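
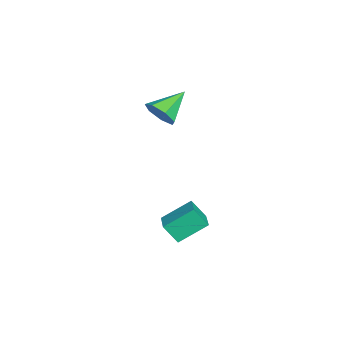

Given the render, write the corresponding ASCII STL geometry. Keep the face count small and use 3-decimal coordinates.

solid 
facet normal 0.606 -0.605 -0.516
outer loop
vertex -2.426 -3.436 4.263
vertex -2.751 -3.097 3.483
vertex -2.043 -2.808 3.976
endloop
endfacet
facet normal 0.324 0.223 0.920
outer loop
vertex -2.426 -3.436 4.263
vertex -2.043 -2.808 3.976
vertex -3.849 -2.003 4.417
endloop
endfacet
facet normal 0.606 -0.605 -0.516
outer loop
vertex -2.043 -2.808 3.976
vertex -2.751 -3.097 3.483
vertex -2.193 -2.398 3.319
endloop
endfacet
facet normal 0.453 0.799 0.395
outer loop
vertex -2.043 -2.808 3.976
vertex -2.193 -2.398 3.319
vertex -3.849 -2.003 4.417
endloop
endfacet
facet normal 0.606 -0.605 -0.516
outer loop
vertex -2.193 -2.398 3.319
vertex -2.751 -3.097 3.483
vertex -2.763 -2.514 2.785
endloop
endfacet
facet normal 0.053 0.963 -0.266
outer loop
vertex -2.193 -2.398 3.319
vertex -2.763 -2.514 2.785
vertex -3.849 -2.003 4.417
endloop
endfacet
facet normal 0.607 -0.605 -0.516
outer loop
vertex -2.763 -2.514 2.785
vertex -2.751 -3.097 3.483
vertex -3.324 -3.07 2.777
endloop
endfacet
facet normal -0.576 0.589 -0.567
outer loop
vertex -2.763 -2.514 2.785
vertex -3.324 -3.07 2.777
vertex -3.849 -2.003 4.417
endloop
endfacet
facet normal 0.607 -0.604 -0.516
outer loop
vertex -3.324 -3.07 2.777
vertex -2.751 -3.097 3.483
vertex -3.453 -3.647 3.301
endloop
endfacet
facet normal -0.959 -0.040 -0.281
outer loop
vertex -3.324 -3.07 2.777
vertex -3.453 -3.647 3.301
vertex -3.849 -2.003 4.417
endloop
endfacet
facet normal 0.607 -0.605 -0.515
outer loop
vertex -3.453 -3.647 3.301
vertex -2.751 -3.097 3.483
vertex -3.053 -3.809 3.963
endloop
endfacet
facet normal -0.808 -0.451 0.378
outer loop
vertex -3.453 -3.647 3.301
vertex -3.053 -3.809 3.963
vertex -3.849 -2.003 4.417
endloop
endfacet
facet normal 0.607 -0.605 -0.516
outer loop
vertex -3.053 -3.809 3.963
vertex -2.751 -3.097 3.483
vertex -2.426 -3.436 4.263
endloop
endfacet
facet normal -0.238 -0.334 0.912
outer loop
vertex -3.053 -3.809 3.963
vertex -2.426 -3.436 4.263
vertex -3.849 -2.003 4.417
endloop
endfacet
facet normal -0.964 -0.118 -0.237
outer loop
vertex 2.219 -2.752 -0.307
vertex 1.833 -1.435 0.609
vertex 2.357 -2.091 -1.2
endloop
endfacet
facet normal 0.234 -0.798 -0.555
outer loop
vertex 3.707 -1.925 -0.869
vertex 2.219 -2.752 -0.307
vertex 2.357 -2.091 -1.2
endloop
endfacet
facet normal -0.964 -0.118 -0.237
outer loop
vertex 2.357 -2.091 -1.2
vertex 1.833 -1.435 0.609
vertex 1.971 -0.773 -0.284
endloop
endfacet
facet normal 0.123 0.590 -0.798
outer loop
vertex 1.971 -0.773 -0.284
vertex 3.707 -1.925 -0.869
vertex 2.357 -2.091 -1.2
endloop
endfacet
facet normal -0.123 -0.591 0.797
outer loop
vertex 2.219 -2.752 -0.307
vertex 3.183 -1.269 0.94
vertex 1.833 -1.435 0.609
endloop
endfacet
facet normal 0.234 -0.798 -0.555
outer loop
vertex 3.569 -2.587 0.024
vertex 2.219 -2.752 -0.307
vertex 3.707 -1.925 -0.869
endloop
endfacet
facet normal -0.123 -0.590 0.798
outer loop
vertex 3.569 -2.587 0.024
vertex 3.183 -1.269 0.94
vertex 2.219 -2.752 -0.307
endloop
endfacet
facet normal -0.234 0.798 0.555
outer loop
vertex 1.833 -1.435 0.609
vertex 3.183 -1.269 0.94
vertex 1.971 -0.773 -0.284
endloop
endfacet
facet normal 0.123 0.591 -0.797
outer loop
vertex 3.321 -0.608 0.047
vertex 3.707 -1.925 -0.869
vertex 1.971 -0.773 -0.284
endloop
endfacet
facet normal -0.234 0.798 0.555
outer loop
vertex 1.971 -0.773 -0.284
vertex 3.183 -1.269 0.94
vertex 3.321 -0.608 0.047
endloop
endfacet
facet normal 0.964 0.118 0.237
outer loop
vertex 3.321 -0.608 0.047
vertex 3.569 -2.587 0.024
vertex 3.707 -1.925 -0.869
endloop
endfacet
facet normal 0.964 0.118 0.236
outer loop
vertex 3.183 -1.269 0.94
vertex 3.569 -2.587 0.024
vertex 3.321 -0.608 0.047
endloop
endfacet

endsolid


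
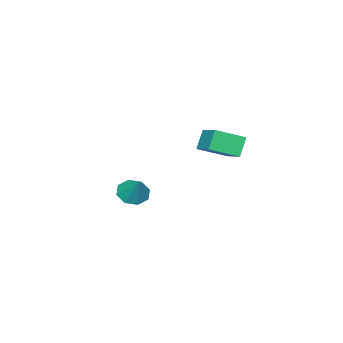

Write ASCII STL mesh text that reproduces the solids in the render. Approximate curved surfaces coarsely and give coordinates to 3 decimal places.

solid 
facet normal -0.377 -0.540 -0.752
outer loop
vertex -2.05 -2.678 -3.946
vertex -2.65 -2.727 -3.61
vertex -2.38 -2.283 -4.064
endloop
endfacet
facet normal 0.781 0.597 -0.185
outer loop
vertex -2.05 -2.678 -3.946
vertex -2.38 -2.283 -4.064
vertex -2.21 -2.093 -2.73
endloop
endfacet
facet normal -0.377 -0.540 -0.752
outer loop
vertex -2.38 -2.283 -4.064
vertex -2.65 -2.727 -3.61
vertex -2.869 -2.148 -3.916
endloop
endfacet
facet normal 0.216 0.962 -0.165
outer loop
vertex -2.38 -2.283 -4.064
vertex -2.869 -2.148 -3.916
vertex -2.21 -2.093 -2.73
endloop
endfacet
facet normal -0.377 -0.540 -0.753
outer loop
vertex -2.869 -2.148 -3.916
vertex -2.65 -2.727 -3.61
vertex -3.23 -2.352 -3.589
endloop
endfacet
facet normal -0.369 0.915 0.163
outer loop
vertex -2.869 -2.148 -3.916
vertex -3.23 -2.352 -3.589
vertex -2.21 -2.093 -2.73
endloop
endfacet
facet normal -0.378 -0.542 -0.751
outer loop
vertex -3.23 -2.352 -3.589
vertex -2.65 -2.727 -3.61
vertex -3.251 -2.775 -3.273
endloop
endfacet
facet normal -0.632 0.484 0.605
outer loop
vertex -3.23 -2.352 -3.589
vertex -3.251 -2.775 -3.273
vertex -2.21 -2.093 -2.73
endloop
endfacet
facet normal -0.378 -0.541 -0.752
outer loop
vertex -3.251 -2.775 -3.273
vertex -2.65 -2.727 -3.61
vertex -2.921 -3.17 -3.155
endloop
endfacet
facet normal -0.419 -0.080 0.904
outer loop
vertex -3.251 -2.775 -3.273
vertex -2.921 -3.17 -3.155
vertex -2.21 -2.093 -2.73
endloop
endfacet
facet normal -0.377 -0.541 -0.752
outer loop
vertex -2.921 -3.17 -3.155
vertex -2.65 -2.727 -3.61
vertex -2.432 -3.305 -3.303
endloop
endfacet
facet normal 0.145 -0.444 0.884
outer loop
vertex -2.921 -3.17 -3.155
vertex -2.432 -3.305 -3.303
vertex -2.21 -2.093 -2.73
endloop
endfacet
facet normal -0.377 -0.541 -0.752
outer loop
vertex -2.432 -3.305 -3.303
vertex -2.65 -2.727 -3.61
vertex -2.071 -3.101 -3.631
endloop
endfacet
facet normal 0.730 -0.397 0.557
outer loop
vertex -2.432 -3.305 -3.303
vertex -2.071 -3.101 -3.631
vertex -2.21 -2.093 -2.73
endloop
endfacet
facet normal -0.377 -0.541 -0.752
outer loop
vertex -2.071 -3.101 -3.631
vertex -2.65 -2.727 -3.61
vertex -2.05 -2.678 -3.946
endloop
endfacet
facet normal 0.993 0.035 0.114
outer loop
vertex -2.071 -3.101 -3.631
vertex -2.05 -2.678 -3.946
vertex -2.21 -2.093 -2.73
endloop
endfacet
facet normal -0.488 -0.793 -0.366
outer loop
vertex -1.861 1.216 1.092
vertex -2.747 1.985 0.607
vertex -1.373 1.28 0.303
endloop
endfacet
facet normal 0.698 -0.606 0.382
outer loop
vertex -0.773 2.255 0.753
vertex -1.861 1.216 1.092
vertex -1.373 1.28 0.303
endloop
endfacet
facet normal -0.488 -0.792 -0.367
outer loop
vertex -1.373 1.28 0.303
vertex -2.747 1.985 0.607
vertex -2.259 2.05 -0.182
endloop
endfacet
facet normal 0.524 0.069 -0.849
outer loop
vertex -2.259 2.05 -0.182
vertex -0.773 2.255 0.753
vertex -1.373 1.28 0.303
endloop
endfacet
facet normal -0.524 -0.069 0.849
outer loop
vertex -1.861 1.216 1.092
vertex -2.147 2.96 1.057
vertex -2.747 1.985 0.607
endloop
endfacet
facet normal 0.698 -0.606 0.382
outer loop
vertex -1.261 2.19 1.542
vertex -1.861 1.216 1.092
vertex -0.773 2.255 0.753
endloop
endfacet
facet normal -0.524 -0.069 0.849
outer loop
vertex -1.261 2.19 1.542
vertex -2.147 2.96 1.057
vertex -1.861 1.216 1.092
endloop
endfacet
facet normal -0.698 0.606 -0.382
outer loop
vertex -2.747 1.985 0.607
vertex -2.147 2.96 1.057
vertex -2.259 2.05 -0.182
endloop
endfacet
facet normal 0.524 0.069 -0.849
outer loop
vertex -1.659 3.024 0.268
vertex -0.773 2.255 0.753
vertex -2.259 2.05 -0.182
endloop
endfacet
facet normal -0.697 0.606 -0.382
outer loop
vertex -2.259 2.05 -0.182
vertex -2.147 2.96 1.057
vertex -1.659 3.024 0.268
endloop
endfacet
facet normal 0.487 0.793 0.367
outer loop
vertex -1.659 3.024 0.268
vertex -1.261 2.19 1.542
vertex -0.773 2.255 0.753
endloop
endfacet
facet normal 0.488 0.792 0.366
outer loop
vertex -2.147 2.96 1.057
vertex -1.261 2.19 1.542
vertex -1.659 3.024 0.268
endloop
endfacet

endsolid


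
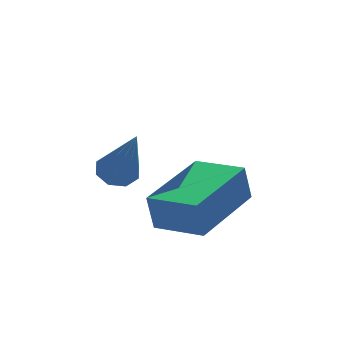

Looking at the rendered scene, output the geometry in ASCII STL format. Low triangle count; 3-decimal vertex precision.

solid 
facet normal -0.040 0.515 -0.856
outer loop
vertex 1.803 -0.35 1.965
vertex 1.304 -0.377 1.972
vertex 1.643 -0.055 2.15
endloop
endfacet
facet normal 0.890 0.240 0.387
outer loop
vertex 1.803 -0.35 1.965
vertex 1.643 -0.055 2.15
vertex 1.376 -1.323 3.548
endloop
endfacet
facet normal -0.039 0.515 -0.857
outer loop
vertex 1.643 -0.055 2.15
vertex 1.304 -0.377 1.972
vertex 1.284 0.051 2.23
endloop
endfacet
facet normal 0.344 0.662 0.666
outer loop
vertex 1.643 -0.055 2.15
vertex 1.284 0.051 2.23
vertex 1.376 -1.323 3.548
endloop
endfacet
facet normal -0.038 0.515 -0.857
outer loop
vertex 1.284 0.051 2.23
vertex 1.304 -0.377 1.972
vertex 0.937 -0.093 2.159
endloop
endfacet
facet normal -0.396 0.622 0.676
outer loop
vertex 1.284 0.051 2.23
vertex 0.937 -0.093 2.159
vertex 1.376 -1.323 3.548
endloop
endfacet
facet normal -0.038 0.515 -0.857
outer loop
vertex 0.937 -0.093 2.159
vertex 1.304 -0.377 1.972
vertex 0.805 -0.404 1.978
endloop
endfacet
facet normal -0.900 0.143 0.411
outer loop
vertex 0.937 -0.093 2.159
vertex 0.805 -0.404 1.978
vertex 1.376 -1.323 3.548
endloop
endfacet
facet normal -0.038 0.515 -0.856
outer loop
vertex 0.805 -0.404 1.978
vertex 1.304 -0.377 1.972
vertex 0.965 -0.698 1.794
endloop
endfacet
facet normal -0.870 -0.492 0.029
outer loop
vertex 0.805 -0.404 1.978
vertex 0.965 -0.698 1.794
vertex 1.376 -1.323 3.548
endloop
endfacet
facet normal -0.038 0.515 -0.857
outer loop
vertex 0.965 -0.698 1.794
vertex 1.304 -0.377 1.972
vertex 1.324 -0.805 1.714
endloop
endfacet
facet normal -0.327 -0.912 -0.248
outer loop
vertex 0.965 -0.698 1.794
vertex 1.324 -0.805 1.714
vertex 1.376 -1.323 3.548
endloop
endfacet
facet normal -0.040 0.514 -0.857
outer loop
vertex 1.324 -0.805 1.714
vertex 1.304 -0.377 1.972
vertex 1.671 -0.66 1.785
endloop
endfacet
facet normal 0.417 -0.872 -0.258
outer loop
vertex 1.324 -0.805 1.714
vertex 1.671 -0.66 1.785
vertex 1.376 -1.323 3.548
endloop
endfacet
facet normal -0.040 0.514 -0.857
outer loop
vertex 1.671 -0.66 1.785
vertex 1.304 -0.377 1.972
vertex 1.803 -0.35 1.965
endloop
endfacet
facet normal 0.919 -0.394 0.005
outer loop
vertex 1.671 -0.66 1.785
vertex 1.803 -0.35 1.965
vertex 1.376 -1.323 3.548
endloop
endfacet
facet normal -0.551 0.816 -0.176
outer loop
vertex 1.918 -0.473 0.98
vertex 3.565 0.658 1.069
vertex 2.044 -0.585 0.065
endloop
endfacet
facet normal -0.824 -0.566 -0.044
outer loop
vertex 2.755 -1.638 0.291
vertex 1.918 -0.473 0.98
vertex 2.044 -0.585 0.065
endloop
endfacet
facet normal -0.551 0.816 -0.176
outer loop
vertex 2.044 -0.585 0.065
vertex 3.565 0.658 1.069
vertex 3.691 0.546 0.154
endloop
endfacet
facet normal 0.135 -0.120 -0.984
outer loop
vertex 3.691 0.546 0.154
vertex 2.755 -1.638 0.291
vertex 2.044 -0.585 0.065
endloop
endfacet
facet normal -0.135 0.120 0.984
outer loop
vertex 1.918 -0.473 0.98
vertex 4.276 -0.395 1.295
vertex 3.565 0.658 1.069
endloop
endfacet
facet normal -0.824 -0.566 -0.044
outer loop
vertex 2.629 -1.526 1.206
vertex 1.918 -0.473 0.98
vertex 2.755 -1.638 0.291
endloop
endfacet
facet normal -0.135 0.120 0.984
outer loop
vertex 2.629 -1.526 1.206
vertex 4.276 -0.395 1.295
vertex 1.918 -0.473 0.98
endloop
endfacet
facet normal 0.824 0.566 0.044
outer loop
vertex 3.565 0.658 1.069
vertex 4.276 -0.395 1.295
vertex 3.691 0.546 0.154
endloop
endfacet
facet normal 0.135 -0.120 -0.984
outer loop
vertex 4.402 -0.507 0.38
vertex 2.755 -1.638 0.291
vertex 3.691 0.546 0.154
endloop
endfacet
facet normal 0.824 0.566 0.044
outer loop
vertex 3.691 0.546 0.154
vertex 4.276 -0.395 1.295
vertex 4.402 -0.507 0.38
endloop
endfacet
facet normal 0.551 -0.816 0.176
outer loop
vertex 4.402 -0.507 0.38
vertex 2.629 -1.526 1.206
vertex 2.755 -1.638 0.291
endloop
endfacet
facet normal 0.551 -0.816 0.176
outer loop
vertex 4.276 -0.395 1.295
vertex 2.629 -1.526 1.206
vertex 4.402 -0.507 0.38
endloop
endfacet

endsolid


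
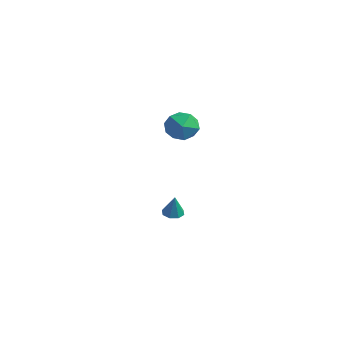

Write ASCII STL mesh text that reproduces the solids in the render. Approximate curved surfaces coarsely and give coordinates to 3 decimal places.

solid 
facet normal -0.601 0.761 0.246
outer loop
vertex -1.674 -2.867 3.635
vertex -1.535 -3.09 4.664
vertex -0.879 -2.413 4.173
endloop
endfacet
facet normal -0.261 0.893 -0.367
outer loop
vertex -1.674 -2.867 3.635
vertex -0.879 -2.413 4.173
vertex -0.716 -2.771 3.187
endloop
endfacet
facet normal -0.424 0.371 -0.826
outer loop
vertex -1.674 -2.867 3.635
vertex -0.716 -2.771 3.187
vertex -1.27 -3.669 3.068
endloop
endfacet
facet normal -0.864 -0.084 -0.497
outer loop
vertex -1.674 -2.867 3.635
vertex -1.27 -3.669 3.068
vertex -1.776 -3.866 3.98
endloop
endfacet
facet normal -0.974 0.157 0.165
outer loop
vertex -1.674 -2.867 3.635
vertex -1.776 -3.866 3.98
vertex -1.535 -3.09 4.664
endloop
endfacet
facet normal 0.441 0.865 -0.241
outer loop
vertex -0.716 -2.771 3.187
vertex -0.879 -2.413 4.173
vertex 0.016 -2.934 3.94
endloop
endfacet
facet normal -0.110 0.651 0.751
outer loop
vertex -0.879 -2.413 4.173
vertex -1.535 -3.09 4.664
vertex -0.49 -3.131 4.852
endloop
endfacet
facet normal -0.712 -0.327 0.621
outer loop
vertex -1.535 -3.09 4.664
vertex -1.776 -3.866 3.98
vertex -1.044 -4.029 4.733
endloop
endfacet
facet normal -0.534 -0.715 -0.451
outer loop
vertex -1.776 -3.866 3.98
vertex -1.27 -3.669 3.068
vertex -0.881 -4.387 3.747
endloop
endfacet
facet normal 0.178 0.021 -0.984
outer loop
vertex -1.27 -3.669 3.068
vertex -0.716 -2.771 3.187
vertex -0.225 -3.71 3.256
endloop
endfacet
facet normal 0.864 0.084 0.497
outer loop
vertex -0.086 -3.933 4.285
vertex 0.016 -2.934 3.94
vertex -0.49 -3.131 4.852
endloop
endfacet
facet normal 0.424 -0.371 0.826
outer loop
vertex -0.086 -3.933 4.285
vertex -0.49 -3.131 4.852
vertex -1.044 -4.029 4.733
endloop
endfacet
facet normal 0.261 -0.893 0.367
outer loop
vertex -0.086 -3.933 4.285
vertex -1.044 -4.029 4.733
vertex -0.881 -4.387 3.747
endloop
endfacet
facet normal 0.601 -0.761 -0.246
outer loop
vertex -0.086 -3.933 4.285
vertex -0.881 -4.387 3.747
vertex -0.225 -3.71 3.256
endloop
endfacet
facet normal 0.974 -0.157 -0.165
outer loop
vertex -0.086 -3.933 4.285
vertex -0.225 -3.71 3.256
vertex 0.016 -2.934 3.94
endloop
endfacet
facet normal 0.534 0.715 0.451
outer loop
vertex -0.49 -3.131 4.852
vertex 0.016 -2.934 3.94
vertex -0.879 -2.413 4.173
endloop
endfacet
facet normal -0.178 -0.021 0.984
outer loop
vertex -1.044 -4.029 4.733
vertex -0.49 -3.131 4.852
vertex -1.535 -3.09 4.664
endloop
endfacet
facet normal -0.441 -0.865 0.241
outer loop
vertex -0.881 -4.387 3.747
vertex -1.044 -4.029 4.733
vertex -1.776 -3.866 3.98
endloop
endfacet
facet normal 0.110 -0.651 -0.751
outer loop
vertex -0.225 -3.71 3.256
vertex -0.881 -4.387 3.747
vertex -1.27 -3.669 3.068
endloop
endfacet
facet normal 0.712 0.327 -0.621
outer loop
vertex 0.016 -2.934 3.94
vertex -0.225 -3.71 3.256
vertex -0.716 -2.771 3.187
endloop
endfacet
facet normal -0.293 0.116 -0.949
outer loop
vertex -3.245 -1.94 -3.824
vertex -3.833 -1.879 -3.635
vertex -3.361 -1.489 -3.733
endloop
endfacet
facet normal 0.966 0.222 0.132
outer loop
vertex -3.245 -1.94 -3.824
vertex -3.361 -1.489 -3.733
vertex -3.427 -2.041 -2.325
endloop
endfacet
facet normal -0.294 0.117 -0.949
outer loop
vertex -3.361 -1.489 -3.733
vertex -3.833 -1.879 -3.635
vertex -3.753 -1.267 -3.584
endloop
endfacet
facet normal 0.557 0.764 0.326
outer loop
vertex -3.361 -1.489 -3.733
vertex -3.753 -1.267 -3.584
vertex -3.427 -2.041 -2.325
endloop
endfacet
facet normal -0.294 0.117 -0.949
outer loop
vertex -3.753 -1.267 -3.584
vertex -3.833 -1.879 -3.635
vertex -4.191 -1.403 -3.465
endloop
endfacet
facet normal -0.112 0.833 0.541
outer loop
vertex -3.753 -1.267 -3.584
vertex -4.191 -1.403 -3.465
vertex -3.427 -2.041 -2.325
endloop
endfacet
facet normal -0.293 0.118 -0.949
outer loop
vertex -4.191 -1.403 -3.465
vertex -3.833 -1.879 -3.635
vertex -4.42 -1.819 -3.446
endloop
endfacet
facet normal -0.650 0.388 0.653
outer loop
vertex -4.191 -1.403 -3.465
vertex -4.42 -1.819 -3.446
vertex -3.427 -2.041 -2.325
endloop
endfacet
facet normal -0.294 0.116 -0.949
outer loop
vertex -4.42 -1.819 -3.446
vertex -3.833 -1.879 -3.635
vertex -4.304 -2.27 -3.537
endloop
endfacet
facet normal -0.741 -0.311 0.595
outer loop
vertex -4.42 -1.819 -3.446
vertex -4.304 -2.27 -3.537
vertex -3.427 -2.041 -2.325
endloop
endfacet
facet normal -0.293 0.115 -0.949
outer loop
vertex -4.304 -2.27 -3.537
vertex -3.833 -1.879 -3.635
vertex -3.912 -2.492 -3.685
endloop
endfacet
facet normal -0.332 -0.854 0.401
outer loop
vertex -4.304 -2.27 -3.537
vertex -3.912 -2.492 -3.685
vertex -3.427 -2.041 -2.325
endloop
endfacet
facet normal -0.294 0.115 -0.949
outer loop
vertex -3.912 -2.492 -3.685
vertex -3.833 -1.879 -3.635
vertex -3.474 -2.356 -3.804
endloop
endfacet
facet normal 0.337 -0.923 0.186
outer loop
vertex -3.912 -2.492 -3.685
vertex -3.474 -2.356 -3.804
vertex -3.427 -2.041 -2.325
endloop
endfacet
facet normal -0.293 0.116 -0.949
outer loop
vertex -3.474 -2.356 -3.804
vertex -3.833 -1.879 -3.635
vertex -3.245 -1.94 -3.824
endloop
endfacet
facet normal 0.875 -0.478 0.074
outer loop
vertex -3.474 -2.356 -3.804
vertex -3.245 -1.94 -3.824
vertex -3.427 -2.041 -2.325
endloop
endfacet

endsolid


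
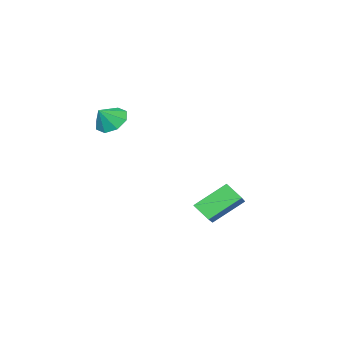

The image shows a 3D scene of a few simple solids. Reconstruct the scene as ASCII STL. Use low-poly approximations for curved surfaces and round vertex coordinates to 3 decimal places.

solid 
facet normal -0.710 0.371 0.599
outer loop
vertex -1.785 1.95 -1.804
vertex -0.353 3.12 -0.83
vertex -1.957 2.735 -2.494
endloop
endfacet
facet normal -0.685 -0.560 -0.466
outer loop
vertex -0.587 2.02 -3.65
vertex -1.785 1.95 -1.804
vertex -1.957 2.735 -2.494
endloop
endfacet
facet normal -0.710 0.371 0.599
outer loop
vertex -1.957 2.735 -2.494
vertex -0.353 3.12 -0.83
vertex -0.525 3.905 -1.52
endloop
endfacet
facet normal -0.163 0.741 -0.651
outer loop
vertex -0.525 3.905 -1.52
vertex -0.587 2.02 -3.65
vertex -1.957 2.735 -2.494
endloop
endfacet
facet normal 0.163 -0.741 0.651
outer loop
vertex -1.785 1.95 -1.804
vertex 1.017 2.405 -1.986
vertex -0.353 3.12 -0.83
endloop
endfacet
facet normal -0.685 -0.560 -0.466
outer loop
vertex -0.415 1.235 -2.96
vertex -1.785 1.95 -1.804
vertex -0.587 2.02 -3.65
endloop
endfacet
facet normal 0.163 -0.741 0.651
outer loop
vertex -0.415 1.235 -2.96
vertex 1.017 2.405 -1.986
vertex -1.785 1.95 -1.804
endloop
endfacet
facet normal 0.685 0.560 0.466
outer loop
vertex -0.353 3.12 -0.83
vertex 1.017 2.405 -1.986
vertex -0.525 3.905 -1.52
endloop
endfacet
facet normal -0.163 0.741 -0.651
outer loop
vertex 0.845 3.19 -2.676
vertex -0.587 2.02 -3.65
vertex -0.525 3.905 -1.52
endloop
endfacet
facet normal 0.685 0.560 0.466
outer loop
vertex -0.525 3.905 -1.52
vertex 1.017 2.405 -1.986
vertex 0.845 3.19 -2.676
endloop
endfacet
facet normal 0.710 -0.371 -0.599
outer loop
vertex 0.845 3.19 -2.676
vertex -0.415 1.235 -2.96
vertex -0.587 2.02 -3.65
endloop
endfacet
facet normal 0.710 -0.371 -0.599
outer loop
vertex 1.017 2.405 -1.986
vertex -0.415 1.235 -2.96
vertex 0.845 3.19 -2.676
endloop
endfacet
facet normal -0.687 0.032 -0.725
outer loop
vertex 3.932 -0.191 2.511
vertex 3.326 -0.423 3.075
vertex 3.648 0.326 2.803
endloop
endfacet
facet normal 0.880 0.475 0.014
outer loop
vertex 3.932 -0.191 2.511
vertex 3.648 0.326 2.803
vertex 4.054 -0.457 3.845
endloop
endfacet
facet normal -0.687 0.032 -0.726
outer loop
vertex 3.648 0.326 2.803
vertex 3.326 -0.423 3.075
vertex 3.175 0.404 3.254
endloop
endfacet
facet normal 0.498 0.775 0.388
outer loop
vertex 3.648 0.326 2.803
vertex 3.175 0.404 3.254
vertex 4.054 -0.457 3.845
endloop
endfacet
facet normal -0.686 0.032 -0.726
outer loop
vertex 3.175 0.404 3.254
vertex 3.326 -0.423 3.075
vertex 2.79 -0.002 3.6
endloop
endfacet
facet normal 0.066 0.610 0.790
outer loop
vertex 3.175 0.404 3.254
vertex 2.79 -0.002 3.6
vertex 4.054 -0.457 3.845
endloop
endfacet
facet normal -0.687 0.031 -0.726
outer loop
vertex 2.79 -0.002 3.6
vertex 3.326 -0.423 3.075
vertex 2.719 -0.656 3.639
endloop
endfacet
facet normal -0.163 0.076 0.984
outer loop
vertex 2.79 -0.002 3.6
vertex 2.719 -0.656 3.639
vertex 4.054 -0.457 3.845
endloop
endfacet
facet normal -0.687 0.030 -0.726
outer loop
vertex 2.719 -0.656 3.639
vertex 3.326 -0.423 3.075
vertex 3.004 -1.173 3.348
endloop
endfacet
facet normal -0.056 -0.513 0.857
outer loop
vertex 2.719 -0.656 3.639
vertex 3.004 -1.173 3.348
vertex 4.054 -0.457 3.845
endloop
endfacet
facet normal -0.688 0.031 -0.725
outer loop
vertex 3.004 -1.173 3.348
vertex 3.326 -0.423 3.075
vertex 3.477 -1.251 2.896
endloop
endfacet
facet normal 0.326 -0.813 0.482
outer loop
vertex 3.004 -1.173 3.348
vertex 3.477 -1.251 2.896
vertex 4.054 -0.457 3.845
endloop
endfacet
facet normal -0.687 0.032 -0.726
outer loop
vertex 3.477 -1.251 2.896
vertex 3.326 -0.423 3.075
vertex 3.861 -0.844 2.55
endloop
endfacet
facet normal 0.758 -0.647 0.080
outer loop
vertex 3.477 -1.251 2.896
vertex 3.861 -0.844 2.55
vertex 4.054 -0.457 3.845
endloop
endfacet
facet normal -0.687 0.031 -0.726
outer loop
vertex 3.861 -0.844 2.55
vertex 3.326 -0.423 3.075
vertex 3.932 -0.191 2.511
endloop
endfacet
facet normal 0.987 -0.114 -0.113
outer loop
vertex 3.861 -0.844 2.55
vertex 3.932 -0.191 2.511
vertex 4.054 -0.457 3.845
endloop
endfacet

endsolid


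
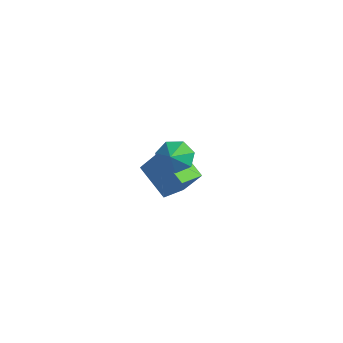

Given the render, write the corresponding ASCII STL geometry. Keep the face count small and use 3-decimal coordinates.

solid 
facet normal -0.801 0.222 -0.557
outer loop
vertex 3.435 2.947 2.536
vertex 3.013 2.977 3.155
vertex 3.397 3.53 2.823
endloop
endfacet
facet normal 0.906 0.233 -0.353
outer loop
vertex 3.435 2.947 2.536
vertex 3.397 3.53 2.823
vertex 4.007 2.703 3.845
endloop
endfacet
facet normal -0.801 0.222 -0.556
outer loop
vertex 3.397 3.53 2.823
vertex 3.013 2.977 3.155
vertex 3.07 3.696 3.36
endloop
endfacet
facet normal 0.668 0.721 0.184
outer loop
vertex 3.397 3.53 2.823
vertex 3.07 3.696 3.36
vertex 4.007 2.703 3.845
endloop
endfacet
facet normal -0.801 0.222 -0.557
outer loop
vertex 3.07 3.696 3.36
vertex 3.013 2.977 3.155
vertex 2.7 3.322 3.743
endloop
endfacet
facet normal 0.216 0.586 0.781
outer loop
vertex 3.07 3.696 3.36
vertex 2.7 3.322 3.743
vertex 4.007 2.703 3.845
endloop
endfacet
facet normal -0.801 0.221 -0.556
outer loop
vertex 2.7 3.322 3.743
vertex 3.013 2.977 3.155
vertex 2.567 2.688 3.683
endloop
endfacet
facet normal -0.111 -0.071 0.991
outer loop
vertex 2.7 3.322 3.743
vertex 2.567 2.688 3.683
vertex 4.007 2.703 3.845
endloop
endfacet
facet normal -0.801 0.221 -0.556
outer loop
vertex 2.567 2.688 3.683
vertex 3.013 2.977 3.155
vertex 2.769 2.272 3.226
endloop
endfacet
facet normal -0.066 -0.752 0.656
outer loop
vertex 2.567 2.688 3.683
vertex 2.769 2.272 3.226
vertex 4.007 2.703 3.845
endloop
endfacet
facet normal -0.801 0.221 -0.557
outer loop
vertex 2.769 2.272 3.226
vertex 3.013 2.977 3.155
vertex 3.156 2.387 2.715
endloop
endfacet
facet normal 0.317 -0.948 0.027
outer loop
vertex 2.769 2.272 3.226
vertex 3.156 2.387 2.715
vertex 4.007 2.703 3.845
endloop
endfacet
facet normal -0.801 0.221 -0.557
outer loop
vertex 3.156 2.387 2.715
vertex 3.013 2.977 3.155
vertex 3.435 2.947 2.536
endloop
endfacet
facet normal 0.750 -0.509 -0.423
outer loop
vertex 3.156 2.387 2.715
vertex 3.435 2.947 2.536
vertex 4.007 2.703 3.845
endloop
endfacet
facet normal -0.670 -0.469 0.575
outer loop
vertex -1.12 2.736 0.511
vertex -1.835 3.601 0.384
vertex -1.705 2.072 -0.713
endloop
endfacet
facet normal 0.633 -0.766 0.113
outer loop
vertex -0.525 2.899 -1.724
vertex -1.12 2.736 0.511
vertex -1.705 2.072 -0.713
endloop
endfacet
facet normal -0.670 -0.469 0.575
outer loop
vertex -1.705 2.072 -0.713
vertex -1.835 3.601 0.384
vertex -2.42 2.938 -0.84
endloop
endfacet
facet normal -0.387 -0.439 -0.811
outer loop
vertex -2.42 2.938 -0.84
vertex -0.525 2.899 -1.724
vertex -1.705 2.072 -0.713
endloop
endfacet
facet normal 0.387 0.439 0.811
outer loop
vertex -1.12 2.736 0.511
vertex -0.655 4.428 -0.627
vertex -1.835 3.601 0.384
endloop
endfacet
facet normal 0.633 -0.766 0.113
outer loop
vertex 0.06 3.562 -0.5
vertex -1.12 2.736 0.511
vertex -0.525 2.899 -1.724
endloop
endfacet
facet normal 0.387 0.439 0.811
outer loop
vertex 0.06 3.562 -0.5
vertex -0.655 4.428 -0.627
vertex -1.12 2.736 0.511
endloop
endfacet
facet normal -0.633 0.766 -0.112
outer loop
vertex -1.835 3.601 0.384
vertex -0.655 4.428 -0.627
vertex -2.42 2.938 -0.84
endloop
endfacet
facet normal -0.387 -0.439 -0.811
outer loop
vertex -1.24 3.764 -1.851
vertex -0.525 2.899 -1.724
vertex -2.42 2.938 -0.84
endloop
endfacet
facet normal -0.633 0.766 -0.113
outer loop
vertex -2.42 2.938 -0.84
vertex -0.655 4.428 -0.627
vertex -1.24 3.764 -1.851
endloop
endfacet
facet normal 0.670 0.470 -0.575
outer loop
vertex -1.24 3.764 -1.851
vertex 0.06 3.562 -0.5
vertex -0.525 2.899 -1.724
endloop
endfacet
facet normal 0.670 0.469 -0.575
outer loop
vertex -0.655 4.428 -0.627
vertex 0.06 3.562 -0.5
vertex -1.24 3.764 -1.851
endloop
endfacet

endsolid


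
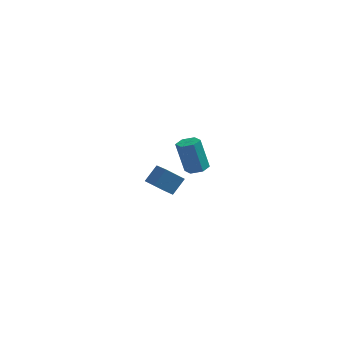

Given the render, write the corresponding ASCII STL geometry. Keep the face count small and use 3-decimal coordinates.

solid 
facet normal 0.267 -0.108 -0.958
outer loop
vertex 3.696 -3.983 1.59
vertex 3.119 -4.043 1.436
vertex 3.372 -3.499 1.445
endloop
endfacet
facet normal 0.798 0.581 0.157
outer loop
vertex 3.696 -3.983 1.59
vertex 3.372 -3.499 1.445
vertex 3.238 -3.798 3.237
endloop
endfacet
facet normal 0.799 0.580 0.157
outer loop
vertex 3.238 -3.798 3.237
vertex 3.372 -3.499 1.445
vertex 2.914 -3.313 3.093
endloop
endfacet
facet normal -0.265 0.107 0.958
outer loop
vertex 3.238 -3.798 3.237
vertex 2.914 -3.313 3.093
vertex 2.661 -3.857 3.084
endloop
endfacet
facet normal 0.265 -0.108 -0.958
outer loop
vertex 3.372 -3.499 1.445
vertex 3.119 -4.043 1.436
vertex 2.795 -3.559 1.292
endloop
endfacet
facet normal -0.068 0.989 -0.131
outer loop
vertex 3.372 -3.499 1.445
vertex 2.795 -3.559 1.292
vertex 2.914 -3.313 3.093
endloop
endfacet
facet normal -0.068 0.989 -0.131
outer loop
vertex 2.914 -3.313 3.093
vertex 2.795 -3.559 1.292
vertex 2.337 -3.373 2.939
endloop
endfacet
facet normal -0.267 0.108 0.958
outer loop
vertex 2.914 -3.313 3.093
vertex 2.337 -3.373 2.939
vertex 2.661 -3.857 3.084
endloop
endfacet
facet normal 0.265 -0.108 -0.958
outer loop
vertex 2.795 -3.559 1.292
vertex 3.119 -4.043 1.436
vertex 2.542 -4.102 1.283
endloop
endfacet
facet normal -0.866 0.408 -0.287
outer loop
vertex 2.795 -3.559 1.292
vertex 2.542 -4.102 1.283
vertex 2.337 -3.373 2.939
endloop
endfacet
facet normal -0.867 0.408 -0.287
outer loop
vertex 2.337 -3.373 2.939
vertex 2.542 -4.102 1.283
vertex 2.084 -3.917 2.93
endloop
endfacet
facet normal -0.267 0.108 0.958
outer loop
vertex 2.337 -3.373 2.939
vertex 2.084 -3.917 2.93
vertex 2.661 -3.857 3.084
endloop
endfacet
facet normal 0.265 -0.107 -0.958
outer loop
vertex 2.542 -4.102 1.283
vertex 3.119 -4.043 1.436
vertex 2.866 -4.587 1.427
endloop
endfacet
facet normal -0.799 -0.580 -0.157
outer loop
vertex 2.542 -4.102 1.283
vertex 2.866 -4.587 1.427
vertex 2.084 -3.917 2.93
endloop
endfacet
facet normal -0.798 -0.581 -0.156
outer loop
vertex 2.084 -3.917 2.93
vertex 2.866 -4.587 1.427
vertex 2.408 -4.401 3.075
endloop
endfacet
facet normal -0.267 0.108 0.958
outer loop
vertex 2.084 -3.917 2.93
vertex 2.408 -4.401 3.075
vertex 2.661 -3.857 3.084
endloop
endfacet
facet normal 0.267 -0.108 -0.958
outer loop
vertex 2.866 -4.587 1.427
vertex 3.119 -4.043 1.436
vertex 3.443 -4.527 1.581
endloop
endfacet
facet normal 0.068 -0.989 0.131
outer loop
vertex 2.866 -4.587 1.427
vertex 3.443 -4.527 1.581
vertex 2.408 -4.401 3.075
endloop
endfacet
facet normal 0.068 -0.989 0.131
outer loop
vertex 2.408 -4.401 3.075
vertex 3.443 -4.527 1.581
vertex 2.985 -4.341 3.228
endloop
endfacet
facet normal -0.265 0.108 0.958
outer loop
vertex 2.408 -4.401 3.075
vertex 2.985 -4.341 3.228
vertex 2.661 -3.857 3.084
endloop
endfacet
facet normal 0.267 -0.108 -0.958
outer loop
vertex 3.443 -4.527 1.581
vertex 3.119 -4.043 1.436
vertex 3.696 -3.983 1.59
endloop
endfacet
facet normal 0.867 -0.408 0.287
outer loop
vertex 3.443 -4.527 1.581
vertex 3.696 -3.983 1.59
vertex 2.985 -4.341 3.228
endloop
endfacet
facet normal 0.867 -0.408 0.287
outer loop
vertex 2.985 -4.341 3.228
vertex 3.696 -3.983 1.59
vertex 3.238 -3.798 3.237
endloop
endfacet
facet normal -0.265 0.108 0.958
outer loop
vertex 2.985 -4.341 3.228
vertex 3.238 -3.798 3.237
vertex 2.661 -3.857 3.084
endloop
endfacet
facet normal -0.457 -0.552 -0.697
outer loop
vertex 0.324 1.668 -3.726
vertex -0.287 2.672 -4.121
vertex 1.242 1.913 -4.521
endloop
endfacet
facet normal 0.492 -0.810 0.319
outer loop
vertex 1.767 2.548 -3.719
vertex 0.324 1.668 -3.726
vertex 1.242 1.913 -4.521
endloop
endfacet
facet normal -0.457 -0.553 -0.697
outer loop
vertex 1.242 1.913 -4.521
vertex -0.287 2.672 -4.121
vertex 0.631 2.917 -4.917
endloop
endfacet
facet normal 0.741 0.198 -0.642
outer loop
vertex 0.631 2.917 -4.917
vertex 1.767 2.548 -3.719
vertex 1.242 1.913 -4.521
endloop
endfacet
facet normal -0.741 -0.198 0.642
outer loop
vertex 0.324 1.668 -3.726
vertex 0.238 3.307 -3.319
vertex -0.287 2.672 -4.121
endloop
endfacet
facet normal 0.492 -0.810 0.319
outer loop
vertex 0.849 2.303 -2.923
vertex 0.324 1.668 -3.726
vertex 1.767 2.548 -3.719
endloop
endfacet
facet normal -0.741 -0.198 0.641
outer loop
vertex 0.849 2.303 -2.923
vertex 0.238 3.307 -3.319
vertex 0.324 1.668 -3.726
endloop
endfacet
facet normal -0.493 0.810 -0.319
outer loop
vertex -0.287 2.672 -4.121
vertex 0.238 3.307 -3.319
vertex 0.631 2.917 -4.917
endloop
endfacet
facet normal 0.741 0.199 -0.641
outer loop
vertex 1.156 3.552 -4.114
vertex 1.767 2.548 -3.719
vertex 0.631 2.917 -4.917
endloop
endfacet
facet normal -0.492 0.810 -0.319
outer loop
vertex 0.631 2.917 -4.917
vertex 0.238 3.307 -3.319
vertex 1.156 3.552 -4.114
endloop
endfacet
facet normal 0.457 0.552 0.697
outer loop
vertex 1.156 3.552 -4.114
vertex 0.849 2.303 -2.923
vertex 1.767 2.548 -3.719
endloop
endfacet
facet normal 0.456 0.553 0.697
outer loop
vertex 0.238 3.307 -3.319
vertex 0.849 2.303 -2.923
vertex 1.156 3.552 -4.114
endloop
endfacet

endsolid


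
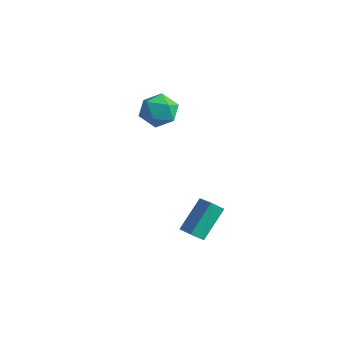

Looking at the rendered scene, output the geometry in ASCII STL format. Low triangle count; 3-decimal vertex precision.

solid 
facet normal 0.072 -0.060 0.996
outer loop
vertex 0.193 4.47 4.267
vertex 0.138 3.38 4.205
vertex 1.108 3.881 4.165
endloop
endfacet
facet normal 0.415 0.515 0.750
outer loop
vertex 0.193 4.47 4.267
vertex 1.108 3.881 4.165
vertex 0.987 4.807 3.596
endloop
endfacet
facet normal -0.056 0.917 0.394
outer loop
vertex 0.193 4.47 4.267
vertex 0.987 4.807 3.596
vertex -0.058 4.877 3.284
endloop
endfacet
facet normal -0.689 0.591 0.420
outer loop
vertex 0.193 4.47 4.267
vertex -0.058 4.877 3.284
vertex -0.584 3.995 3.661
endloop
endfacet
facet normal -0.609 -0.014 0.793
outer loop
vertex 0.193 4.47 4.267
vertex -0.584 3.995 3.661
vertex 0.138 3.38 4.205
endloop
endfacet
facet normal 0.911 0.296 0.288
outer loop
vertex 0.987 4.807 3.596
vertex 1.108 3.881 4.165
vertex 1.424 3.925 3.119
endloop
endfacet
facet normal 0.357 -0.636 0.685
outer loop
vertex 1.108 3.881 4.165
vertex 0.138 3.38 4.205
vertex 0.898 3.043 3.496
endloop
endfacet
facet normal -0.747 -0.562 0.355
outer loop
vertex 0.138 3.38 4.205
vertex -0.584 3.995 3.661
vertex -0.147 3.113 3.184
endloop
endfacet
facet normal -0.875 0.416 -0.247
outer loop
vertex -0.584 3.995 3.661
vertex -0.058 4.877 3.284
vertex -0.268 4.039 2.615
endloop
endfacet
facet normal 0.150 0.946 -0.289
outer loop
vertex -0.058 4.877 3.284
vertex 0.987 4.807 3.596
vertex 0.702 4.54 2.575
endloop
endfacet
facet normal 0.689 -0.591 -0.420
outer loop
vertex 0.647 3.45 2.513
vertex 1.424 3.925 3.119
vertex 0.898 3.043 3.496
endloop
endfacet
facet normal 0.056 -0.917 -0.394
outer loop
vertex 0.647 3.45 2.513
vertex 0.898 3.043 3.496
vertex -0.147 3.113 3.184
endloop
endfacet
facet normal -0.415 -0.515 -0.750
outer loop
vertex 0.647 3.45 2.513
vertex -0.147 3.113 3.184
vertex -0.268 4.039 2.615
endloop
endfacet
facet normal -0.072 0.060 -0.996
outer loop
vertex 0.647 3.45 2.513
vertex -0.268 4.039 2.615
vertex 0.702 4.54 2.575
endloop
endfacet
facet normal 0.609 0.014 -0.793
outer loop
vertex 0.647 3.45 2.513
vertex 0.702 4.54 2.575
vertex 1.424 3.925 3.119
endloop
endfacet
facet normal 0.875 -0.416 0.247
outer loop
vertex 0.898 3.043 3.496
vertex 1.424 3.925 3.119
vertex 1.108 3.881 4.165
endloop
endfacet
facet normal -0.150 -0.946 0.289
outer loop
vertex -0.147 3.113 3.184
vertex 0.898 3.043 3.496
vertex 0.138 3.38 4.205
endloop
endfacet
facet normal -0.911 -0.296 -0.288
outer loop
vertex -0.268 4.039 2.615
vertex -0.147 3.113 3.184
vertex -0.584 3.995 3.661
endloop
endfacet
facet normal -0.357 0.636 -0.685
outer loop
vertex 0.702 4.54 2.575
vertex -0.268 4.039 2.615
vertex -0.058 4.877 3.284
endloop
endfacet
facet normal 0.747 0.562 -0.355
outer loop
vertex 1.424 3.925 3.119
vertex 0.702 4.54 2.575
vertex 0.987 4.807 3.596
endloop
endfacet
facet normal -0.462 -0.579 0.672
outer loop
vertex 4.022 3.686 -1.646
vertex 3.028 4.013 -2.047
vertex 4.045 2.096 -3.002
endloop
endfacet
facet normal 0.887 -0.292 0.358
outer loop
vertex 4.452 2.607 -3.593
vertex 4.022 3.686 -1.646
vertex 4.045 2.096 -3.002
endloop
endfacet
facet normal -0.462 -0.580 0.671
outer loop
vertex 4.045 2.096 -3.002
vertex 3.028 4.013 -2.047
vertex 3.052 2.424 -3.403
endloop
endfacet
facet normal 0.011 -0.760 -0.650
outer loop
vertex 3.052 2.424 -3.403
vertex 4.452 2.607 -3.593
vertex 4.045 2.096 -3.002
endloop
endfacet
facet normal -0.012 0.760 0.649
outer loop
vertex 4.022 3.686 -1.646
vertex 3.435 4.524 -2.638
vertex 3.028 4.013 -2.047
endloop
endfacet
facet normal 0.887 -0.292 0.358
outer loop
vertex 4.428 4.196 -2.237
vertex 4.022 3.686 -1.646
vertex 4.452 2.607 -3.593
endloop
endfacet
facet normal -0.011 0.761 0.649
outer loop
vertex 4.428 4.196 -2.237
vertex 3.435 4.524 -2.638
vertex 4.022 3.686 -1.646
endloop
endfacet
facet normal -0.887 0.292 -0.358
outer loop
vertex 3.028 4.013 -2.047
vertex 3.435 4.524 -2.638
vertex 3.052 2.424 -3.403
endloop
endfacet
facet normal 0.011 -0.761 -0.649
outer loop
vertex 3.458 2.934 -3.994
vertex 4.452 2.607 -3.593
vertex 3.052 2.424 -3.403
endloop
endfacet
facet normal -0.887 0.292 -0.357
outer loop
vertex 3.052 2.424 -3.403
vertex 3.435 4.524 -2.638
vertex 3.458 2.934 -3.994
endloop
endfacet
facet normal 0.462 0.580 -0.671
outer loop
vertex 3.458 2.934 -3.994
vertex 4.428 4.196 -2.237
vertex 4.452 2.607 -3.593
endloop
endfacet
facet normal 0.462 0.579 -0.671
outer loop
vertex 3.435 4.524 -2.638
vertex 4.428 4.196 -2.237
vertex 3.458 2.934 -3.994
endloop
endfacet

endsolid


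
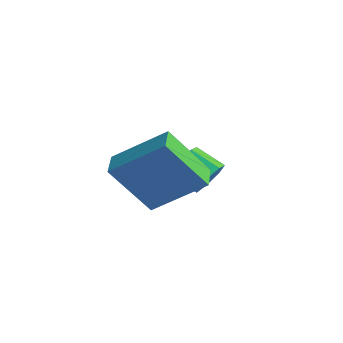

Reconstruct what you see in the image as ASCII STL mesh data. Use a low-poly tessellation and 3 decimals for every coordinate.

solid 
facet normal -0.635 -0.509 -0.580
outer loop
vertex 3.019 -1.052 1.983
vertex 2.381 -0.419 2.126
vertex 3.653 -0.058 0.417
endloop
endfacet
facet normal 0.701 -0.696 -0.158
outer loop
vertex 4.899 0.939 1.554
vertex 3.019 -1.052 1.983
vertex 3.653 -0.058 0.417
endloop
endfacet
facet normal -0.635 -0.509 -0.580
outer loop
vertex 3.653 -0.058 0.417
vertex 2.381 -0.419 2.126
vertex 3.015 0.575 0.56
endloop
endfacet
facet normal 0.324 0.507 -0.799
outer loop
vertex 3.015 0.575 0.56
vertex 4.899 0.939 1.554
vertex 3.653 -0.058 0.417
endloop
endfacet
facet normal -0.324 -0.507 0.799
outer loop
vertex 3.019 -1.052 1.983
vertex 3.627 0.578 3.263
vertex 2.381 -0.419 2.126
endloop
endfacet
facet normal 0.701 -0.696 -0.158
outer loop
vertex 4.265 -0.055 3.12
vertex 3.019 -1.052 1.983
vertex 4.899 0.939 1.554
endloop
endfacet
facet normal -0.324 -0.507 0.799
outer loop
vertex 4.265 -0.055 3.12
vertex 3.627 0.578 3.263
vertex 3.019 -1.052 1.983
endloop
endfacet
facet normal -0.701 0.696 0.158
outer loop
vertex 2.381 -0.419 2.126
vertex 3.627 0.578 3.263
vertex 3.015 0.575 0.56
endloop
endfacet
facet normal 0.324 0.507 -0.799
outer loop
vertex 4.261 1.572 1.697
vertex 4.899 0.939 1.554
vertex 3.015 0.575 0.56
endloop
endfacet
facet normal -0.701 0.696 0.158
outer loop
vertex 3.015 0.575 0.56
vertex 3.627 0.578 3.263
vertex 4.261 1.572 1.697
endloop
endfacet
facet normal 0.635 0.509 0.580
outer loop
vertex 4.261 1.572 1.697
vertex 4.265 -0.055 3.12
vertex 4.899 0.939 1.554
endloop
endfacet
facet normal 0.635 0.509 0.580
outer loop
vertex 3.627 0.578 3.263
vertex 4.265 -0.055 3.12
vertex 4.261 1.572 1.697
endloop
endfacet
facet normal 0.789 0.335 -0.515
outer loop
vertex 2.921 3.069 0.805
vertex 2.568 3.028 0.237
vertex 2.623 3.546 0.659
endloop
endfacet
facet normal 0.338 0.462 0.820
outer loop
vertex 2.921 3.069 0.805
vertex 2.623 3.546 0.659
vertex 2.085 2.713 1.351
endloop
endfacet
facet normal 0.337 0.464 0.820
outer loop
vertex 2.085 2.713 1.351
vertex 2.623 3.546 0.659
vertex 1.786 3.19 1.204
endloop
endfacet
facet normal -0.789 -0.336 0.515
outer loop
vertex 2.085 2.713 1.351
vertex 1.786 3.19 1.204
vertex 1.732 2.672 0.783
endloop
endfacet
facet normal 0.790 0.335 -0.514
outer loop
vertex 2.623 3.546 0.659
vertex 2.568 3.028 0.237
vertex 2.284 3.633 0.195
endloop
endfacet
facet normal -0.191 0.930 0.314
outer loop
vertex 2.623 3.546 0.659
vertex 2.284 3.633 0.195
vertex 1.786 3.19 1.204
endloop
endfacet
facet normal -0.191 0.930 0.314
outer loop
vertex 1.786 3.19 1.204
vertex 2.284 3.633 0.195
vertex 1.447 3.277 0.74
endloop
endfacet
facet normal -0.790 -0.335 0.514
outer loop
vertex 1.786 3.19 1.204
vertex 1.447 3.277 0.74
vertex 1.732 2.672 0.783
endloop
endfacet
facet normal 0.789 0.335 -0.514
outer loop
vertex 2.284 3.633 0.195
vertex 2.568 3.028 0.237
vertex 2.159 3.264 -0.237
endloop
endfacet
facet normal -0.575 0.697 -0.429
outer loop
vertex 2.284 3.633 0.195
vertex 2.159 3.264 -0.237
vertex 1.447 3.277 0.74
endloop
endfacet
facet normal -0.575 0.698 -0.428
outer loop
vertex 1.447 3.277 0.74
vertex 2.159 3.264 -0.237
vertex 1.322 2.909 0.308
endloop
endfacet
facet normal -0.789 -0.335 0.514
outer loop
vertex 1.447 3.277 0.74
vertex 1.322 2.909 0.308
vertex 1.732 2.672 0.783
endloop
endfacet
facet normal 0.789 0.335 -0.515
outer loop
vertex 2.159 3.264 -0.237
vertex 2.568 3.028 0.237
vertex 2.342 2.717 -0.312
endloop
endfacet
facet normal -0.527 -0.060 -0.848
outer loop
vertex 2.159 3.264 -0.237
vertex 2.342 2.717 -0.312
vertex 1.322 2.909 0.308
endloop
endfacet
facet normal -0.527 -0.063 -0.848
outer loop
vertex 1.322 2.909 0.308
vertex 2.342 2.717 -0.312
vertex 1.506 2.362 0.234
endloop
endfacet
facet normal -0.789 -0.335 0.514
outer loop
vertex 1.322 2.909 0.308
vertex 1.506 2.362 0.234
vertex 1.732 2.672 0.783
endloop
endfacet
facet normal 0.789 0.335 -0.515
outer loop
vertex 2.342 2.717 -0.312
vertex 2.568 3.028 0.237
vertex 2.696 2.404 0.027
endloop
endfacet
facet normal -0.082 -0.773 -0.628
outer loop
vertex 2.342 2.717 -0.312
vertex 2.696 2.404 0.027
vertex 1.506 2.362 0.234
endloop
endfacet
facet normal -0.082 -0.773 -0.629
outer loop
vertex 1.506 2.362 0.234
vertex 2.696 2.404 0.027
vertex 1.859 2.049 0.573
endloop
endfacet
facet normal -0.790 -0.334 0.514
outer loop
vertex 1.506 2.362 0.234
vertex 1.859 2.049 0.573
vertex 1.732 2.672 0.783
endloop
endfacet
facet normal 0.789 0.335 -0.515
outer loop
vertex 2.696 2.404 0.027
vertex 2.568 3.028 0.237
vertex 2.954 2.561 0.524
endloop
endfacet
facet normal 0.425 -0.903 0.065
outer loop
vertex 2.696 2.404 0.027
vertex 2.954 2.561 0.524
vertex 1.859 2.049 0.573
endloop
endfacet
facet normal 0.425 -0.903 0.065
outer loop
vertex 1.859 2.049 0.573
vertex 2.954 2.561 0.524
vertex 2.117 2.206 1.07
endloop
endfacet
facet normal -0.789 -0.335 0.515
outer loop
vertex 1.859 2.049 0.573
vertex 2.117 2.206 1.07
vertex 1.732 2.672 0.783
endloop
endfacet
facet normal 0.789 0.336 -0.515
outer loop
vertex 2.954 2.561 0.524
vertex 2.568 3.028 0.237
vertex 2.921 3.069 0.805
endloop
endfacet
facet normal 0.612 -0.352 0.709
outer loop
vertex 2.954 2.561 0.524
vertex 2.921 3.069 0.805
vertex 2.117 2.206 1.07
endloop
endfacet
facet normal 0.612 -0.353 0.707
outer loop
vertex 2.117 2.206 1.07
vertex 2.921 3.069 0.805
vertex 2.085 2.713 1.351
endloop
endfacet
facet normal -0.789 -0.335 0.515
outer loop
vertex 2.117 2.206 1.07
vertex 2.085 2.713 1.351
vertex 1.732 2.672 0.783
endloop
endfacet

endsolid


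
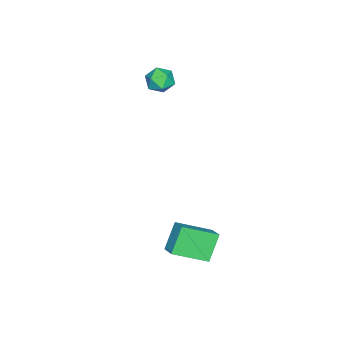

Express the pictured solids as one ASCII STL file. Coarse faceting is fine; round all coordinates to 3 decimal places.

solid 
facet normal -0.498 0.749 -0.437
outer loop
vertex 2.079 2.563 -1.752
vertex 2.631 3.157 -1.362
vertex 2.998 2.484 -2.935
endloop
endfacet
facet normal -0.614 -0.660 -0.433
outer loop
vertex 3.929 1.083 -2.118
vertex 2.079 2.563 -1.752
vertex 2.998 2.484 -2.935
endloop
endfacet
facet normal -0.498 0.749 -0.437
outer loop
vertex 2.998 2.484 -2.935
vertex 2.631 3.157 -1.362
vertex 3.55 3.078 -2.545
endloop
endfacet
facet normal 0.613 -0.052 -0.788
outer loop
vertex 3.55 3.078 -2.545
vertex 3.929 1.083 -2.118
vertex 2.998 2.484 -2.935
endloop
endfacet
facet normal -0.613 0.052 0.788
outer loop
vertex 2.079 2.563 -1.752
vertex 3.562 1.756 -0.545
vertex 2.631 3.157 -1.362
endloop
endfacet
facet normal -0.614 -0.660 -0.433
outer loop
vertex 3.01 1.162 -0.935
vertex 2.079 2.563 -1.752
vertex 3.929 1.083 -2.118
endloop
endfacet
facet normal -0.613 0.052 0.788
outer loop
vertex 3.01 1.162 -0.935
vertex 3.562 1.756 -0.545
vertex 2.079 2.563 -1.752
endloop
endfacet
facet normal 0.614 0.660 0.433
outer loop
vertex 2.631 3.157 -1.362
vertex 3.562 1.756 -0.545
vertex 3.55 3.078 -2.545
endloop
endfacet
facet normal 0.613 -0.052 -0.788
outer loop
vertex 4.481 1.677 -1.728
vertex 3.929 1.083 -2.118
vertex 3.55 3.078 -2.545
endloop
endfacet
facet normal 0.614 0.660 0.433
outer loop
vertex 3.55 3.078 -2.545
vertex 3.562 1.756 -0.545
vertex 4.481 1.677 -1.728
endloop
endfacet
facet normal 0.498 -0.749 0.437
outer loop
vertex 4.481 1.677 -1.728
vertex 3.01 1.162 -0.935
vertex 3.929 1.083 -2.118
endloop
endfacet
facet normal 0.498 -0.749 0.437
outer loop
vertex 3.562 1.756 -0.545
vertex 3.01 1.162 -0.935
vertex 4.481 1.677 -1.728
endloop
endfacet
facet normal -0.335 0.289 0.897
outer loop
vertex -2.095 -1.605 4.53
vertex -2.826 -1.732 4.298
vertex -2.419 -2.304 4.634
endloop
endfacet
facet normal 0.313 -0.004 0.950
outer loop
vertex -2.095 -1.605 4.53
vertex -2.419 -2.304 4.634
vertex -1.682 -2.25 4.391
endloop
endfacet
facet normal 0.759 0.370 0.536
outer loop
vertex -2.095 -1.605 4.53
vertex -1.682 -2.25 4.391
vertex -1.634 -1.644 3.905
endloop
endfacet
facet normal 0.386 0.894 0.229
outer loop
vertex -2.095 -1.605 4.53
vertex -1.634 -1.644 3.905
vertex -2.341 -1.324 3.847
endloop
endfacet
facet normal -0.290 0.844 0.452
outer loop
vertex -2.095 -1.605 4.53
vertex -2.341 -1.324 3.847
vertex -2.826 -1.732 4.298
endloop
endfacet
facet normal 0.277 -0.668 0.691
outer loop
vertex -1.682 -2.25 4.391
vertex -2.419 -2.304 4.634
vertex -2.159 -2.776 4.073
endloop
endfacet
facet normal -0.772 -0.194 0.605
outer loop
vertex -2.419 -2.304 4.634
vertex -2.826 -1.732 4.298
vertex -2.866 -2.456 4.015
endloop
endfacet
facet normal -0.700 0.705 -0.115
outer loop
vertex -2.826 -1.732 4.298
vertex -2.341 -1.324 3.847
vertex -2.818 -1.85 3.529
endloop
endfacet
facet normal 0.394 0.785 -0.478
outer loop
vertex -2.341 -1.324 3.847
vertex -1.634 -1.644 3.905
vertex -2.081 -1.796 3.286
endloop
endfacet
facet normal 0.998 -0.063 0.020
outer loop
vertex -1.634 -1.644 3.905
vertex -1.682 -2.25 4.391
vertex -1.674 -2.368 3.622
endloop
endfacet
facet normal -0.386 -0.894 -0.229
outer loop
vertex -2.405 -2.495 3.39
vertex -2.159 -2.776 4.073
vertex -2.866 -2.456 4.015
endloop
endfacet
facet normal -0.759 -0.370 -0.536
outer loop
vertex -2.405 -2.495 3.39
vertex -2.866 -2.456 4.015
vertex -2.818 -1.85 3.529
endloop
endfacet
facet normal -0.313 0.004 -0.950
outer loop
vertex -2.405 -2.495 3.39
vertex -2.818 -1.85 3.529
vertex -2.081 -1.796 3.286
endloop
endfacet
facet normal 0.335 -0.289 -0.897
outer loop
vertex -2.405 -2.495 3.39
vertex -2.081 -1.796 3.286
vertex -1.674 -2.368 3.622
endloop
endfacet
facet normal 0.290 -0.844 -0.452
outer loop
vertex -2.405 -2.495 3.39
vertex -1.674 -2.368 3.622
vertex -2.159 -2.776 4.073
endloop
endfacet
facet normal -0.394 -0.785 0.478
outer loop
vertex -2.866 -2.456 4.015
vertex -2.159 -2.776 4.073
vertex -2.419 -2.304 4.634
endloop
endfacet
facet normal -0.998 0.063 -0.020
outer loop
vertex -2.818 -1.85 3.529
vertex -2.866 -2.456 4.015
vertex -2.826 -1.732 4.298
endloop
endfacet
facet normal -0.277 0.668 -0.691
outer loop
vertex -2.081 -1.796 3.286
vertex -2.818 -1.85 3.529
vertex -2.341 -1.324 3.847
endloop
endfacet
facet normal 0.772 0.194 -0.605
outer loop
vertex -1.674 -2.368 3.622
vertex -2.081 -1.796 3.286
vertex -1.634 -1.644 3.905
endloop
endfacet
facet normal 0.700 -0.705 0.115
outer loop
vertex -2.159 -2.776 4.073
vertex -1.674 -2.368 3.622
vertex -1.682 -2.25 4.391
endloop
endfacet

endsolid


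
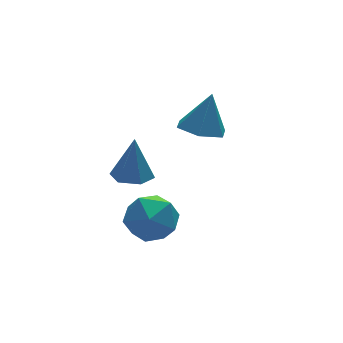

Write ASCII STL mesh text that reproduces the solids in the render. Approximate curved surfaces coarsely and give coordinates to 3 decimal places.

solid 
facet normal -0.123 -0.137 -0.983
outer loop
vertex -1.538 1.651 -2.646
vertex -2.29 2.127 -2.618
vertex -1.512 2.531 -2.772
endloop
endfacet
facet normal 0.968 0.007 0.252
outer loop
vertex -1.538 1.651 -2.646
vertex -1.512 2.531 -2.772
vertex -2.05 2.393 -0.702
endloop
endfacet
facet normal -0.124 -0.137 -0.983
outer loop
vertex -1.512 2.531 -2.772
vertex -2.29 2.127 -2.618
vertex -2.263 3.008 -2.744
endloop
endfacet
facet normal 0.531 0.825 0.193
outer loop
vertex -1.512 2.531 -2.772
vertex -2.263 3.008 -2.744
vertex -2.05 2.393 -0.702
endloop
endfacet
facet normal -0.122 -0.137 -0.983
outer loop
vertex -2.263 3.008 -2.744
vertex -2.29 2.127 -2.618
vertex -3.041 2.603 -2.591
endloop
endfacet
facet normal -0.393 0.869 0.303
outer loop
vertex -2.263 3.008 -2.744
vertex -3.041 2.603 -2.591
vertex -2.05 2.393 -0.702
endloop
endfacet
facet normal -0.122 -0.137 -0.983
outer loop
vertex -3.041 2.603 -2.591
vertex -2.29 2.127 -2.618
vertex -3.067 1.722 -2.465
endloop
endfacet
facet normal -0.877 0.093 0.471
outer loop
vertex -3.041 2.603 -2.591
vertex -3.067 1.722 -2.465
vertex -2.05 2.393 -0.702
endloop
endfacet
facet normal -0.123 -0.136 -0.983
outer loop
vertex -3.067 1.722 -2.465
vertex -2.29 2.127 -2.618
vertex -2.316 1.246 -2.493
endloop
endfacet
facet normal -0.440 -0.725 0.530
outer loop
vertex -3.067 1.722 -2.465
vertex -2.316 1.246 -2.493
vertex -2.05 2.393 -0.702
endloop
endfacet
facet normal -0.123 -0.136 -0.983
outer loop
vertex -2.316 1.246 -2.493
vertex -2.29 2.127 -2.618
vertex -1.538 1.651 -2.646
endloop
endfacet
facet normal 0.483 -0.768 0.420
outer loop
vertex -2.316 1.246 -2.493
vertex -1.538 1.651 -2.646
vertex -2.05 2.393 -0.702
endloop
endfacet
facet normal -0.327 -0.147 -0.934
outer loop
vertex 1.611 3.843 -1.774
vertex 1.075 2.964 -1.448
vertex 0.591 3.929 -1.43
endloop
endfacet
facet normal 0.172 0.947 0.273
outer loop
vertex 1.611 3.843 -1.774
vertex 0.591 3.929 -1.43
vertex 1.685 3.236 0.288
endloop
endfacet
facet normal -0.328 -0.147 -0.933
outer loop
vertex 0.591 3.929 -1.43
vertex 1.075 2.964 -1.448
vertex 0.055 3.05 -1.103
endloop
endfacet
facet normal -0.571 0.568 0.593
outer loop
vertex 0.591 3.929 -1.43
vertex 0.055 3.05 -1.103
vertex 1.685 3.236 0.288
endloop
endfacet
facet normal -0.328 -0.146 -0.933
outer loop
vertex 0.055 3.05 -1.103
vertex 1.075 2.964 -1.448
vertex 0.539 2.085 -1.122
endloop
endfacet
facet normal -0.596 -0.313 0.740
outer loop
vertex 0.055 3.05 -1.103
vertex 0.539 2.085 -1.122
vertex 1.685 3.236 0.288
endloop
endfacet
facet normal -0.327 -0.147 -0.933
outer loop
vertex 0.539 2.085 -1.122
vertex 1.075 2.964 -1.448
vertex 1.559 1.998 -1.466
endloop
endfacet
facet normal 0.122 -0.815 0.567
outer loop
vertex 0.539 2.085 -1.122
vertex 1.559 1.998 -1.466
vertex 1.685 3.236 0.288
endloop
endfacet
facet normal -0.328 -0.147 -0.933
outer loop
vertex 1.559 1.998 -1.466
vertex 1.075 2.964 -1.448
vertex 2.095 2.877 -1.793
endloop
endfacet
facet normal 0.866 -0.436 0.246
outer loop
vertex 1.559 1.998 -1.466
vertex 2.095 2.877 -1.793
vertex 1.685 3.236 0.288
endloop
endfacet
facet normal -0.328 -0.146 -0.933
outer loop
vertex 2.095 2.877 -1.793
vertex 1.075 2.964 -1.448
vertex 1.611 3.843 -1.774
endloop
endfacet
facet normal 0.890 0.444 0.099
outer loop
vertex 2.095 2.877 -1.793
vertex 1.611 3.843 -1.774
vertex 1.685 3.236 0.288
endloop
endfacet
facet normal -0.720 0.516 0.464
outer loop
vertex -3.574 -0.408 -2.2
vertex -4.227 -1.42 -2.088
vertex -3.444 -1.106 -1.221
endloop
endfacet
facet normal -0.079 0.807 0.586
outer loop
vertex -3.574 -0.408 -2.2
vertex -3.444 -1.106 -1.221
vertex -2.471 -0.624 -1.753
endloop
endfacet
facet normal 0.209 0.977 -0.045
outer loop
vertex -3.574 -0.408 -2.2
vertex -2.471 -0.624 -1.753
vertex -2.652 -0.64 -2.948
endloop
endfacet
facet normal -0.252 0.792 -0.556
outer loop
vertex -3.574 -0.408 -2.2
vertex -2.652 -0.64 -2.948
vertex -3.737 -1.131 -3.156
endloop
endfacet
facet normal -0.827 0.507 -0.242
outer loop
vertex -3.574 -0.408 -2.2
vertex -3.737 -1.131 -3.156
vertex -4.227 -1.42 -2.088
endloop
endfacet
facet normal 0.333 0.311 0.890
outer loop
vertex -2.471 -0.624 -1.753
vertex -3.444 -1.106 -1.221
vertex -2.443 -1.769 -1.364
endloop
endfacet
facet normal -0.703 -0.160 0.693
outer loop
vertex -3.444 -1.106 -1.221
vertex -4.227 -1.42 -2.088
vertex -3.528 -2.26 -1.572
endloop
endfacet
facet normal -0.876 -0.174 -0.449
outer loop
vertex -4.227 -1.42 -2.088
vertex -3.737 -1.131 -3.156
vertex -3.709 -2.276 -2.767
endloop
endfacet
facet normal 0.053 0.287 -0.956
outer loop
vertex -3.737 -1.131 -3.156
vertex -2.652 -0.64 -2.948
vertex -2.736 -1.794 -3.299
endloop
endfacet
facet normal 0.800 0.586 -0.129
outer loop
vertex -2.652 -0.64 -2.948
vertex -2.471 -0.624 -1.753
vertex -1.953 -1.48 -2.432
endloop
endfacet
facet normal 0.252 -0.792 0.556
outer loop
vertex -2.606 -2.492 -2.32
vertex -2.443 -1.769 -1.364
vertex -3.528 -2.26 -1.572
endloop
endfacet
facet normal -0.209 -0.977 0.045
outer loop
vertex -2.606 -2.492 -2.32
vertex -3.528 -2.26 -1.572
vertex -3.709 -2.276 -2.767
endloop
endfacet
facet normal 0.079 -0.807 -0.586
outer loop
vertex -2.606 -2.492 -2.32
vertex -3.709 -2.276 -2.767
vertex -2.736 -1.794 -3.299
endloop
endfacet
facet normal 0.720 -0.516 -0.464
outer loop
vertex -2.606 -2.492 -2.32
vertex -2.736 -1.794 -3.299
vertex -1.953 -1.48 -2.432
endloop
endfacet
facet normal 0.827 -0.507 0.242
outer loop
vertex -2.606 -2.492 -2.32
vertex -1.953 -1.48 -2.432
vertex -2.443 -1.769 -1.364
endloop
endfacet
facet normal -0.053 -0.287 0.956
outer loop
vertex -3.528 -2.26 -1.572
vertex -2.443 -1.769 -1.364
vertex -3.444 -1.106 -1.221
endloop
endfacet
facet normal -0.800 -0.586 0.129
outer loop
vertex -3.709 -2.276 -2.767
vertex -3.528 -2.26 -1.572
vertex -4.227 -1.42 -2.088
endloop
endfacet
facet normal -0.333 -0.311 -0.890
outer loop
vertex -2.736 -1.794 -3.299
vertex -3.709 -2.276 -2.767
vertex -3.737 -1.131 -3.156
endloop
endfacet
facet normal 0.703 0.160 -0.693
outer loop
vertex -1.953 -1.48 -2.432
vertex -2.736 -1.794 -3.299
vertex -2.652 -0.64 -2.948
endloop
endfacet
facet normal 0.876 0.174 0.449
outer loop
vertex -2.443 -1.769 -1.364
vertex -1.953 -1.48 -2.432
vertex -2.471 -0.624 -1.753
endloop
endfacet

endsolid


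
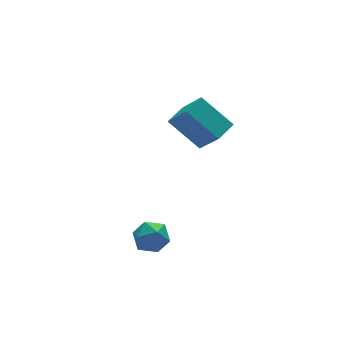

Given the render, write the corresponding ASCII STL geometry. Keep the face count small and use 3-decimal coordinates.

solid 
facet normal -0.896 -0.408 -0.177
outer loop
vertex 2.854 0.878 3.995
vertex 2.632 1.952 2.644
vertex 3.612 -0.32 2.919
endloop
endfacet
facet normal 0.127 -0.617 0.777
outer loop
vertex 4.508 0.088 3.096
vertex 2.854 0.878 3.995
vertex 3.612 -0.32 2.919
endloop
endfacet
facet normal -0.896 -0.408 -0.177
outer loop
vertex 3.612 -0.32 2.919
vertex 2.632 1.952 2.644
vertex 3.39 0.754 1.568
endloop
endfacet
facet normal 0.426 -0.673 -0.605
outer loop
vertex 3.39 0.754 1.568
vertex 4.508 0.088 3.096
vertex 3.612 -0.32 2.919
endloop
endfacet
facet normal -0.426 0.673 0.605
outer loop
vertex 2.854 0.878 3.995
vertex 3.528 2.36 2.821
vertex 2.632 1.952 2.644
endloop
endfacet
facet normal 0.127 -0.617 0.777
outer loop
vertex 3.75 1.286 4.172
vertex 2.854 0.878 3.995
vertex 4.508 0.088 3.096
endloop
endfacet
facet normal -0.426 0.673 0.605
outer loop
vertex 3.75 1.286 4.172
vertex 3.528 2.36 2.821
vertex 2.854 0.878 3.995
endloop
endfacet
facet normal -0.127 0.617 -0.777
outer loop
vertex 2.632 1.952 2.644
vertex 3.528 2.36 2.821
vertex 3.39 0.754 1.568
endloop
endfacet
facet normal 0.426 -0.673 -0.605
outer loop
vertex 4.286 1.162 1.745
vertex 4.508 0.088 3.096
vertex 3.39 0.754 1.568
endloop
endfacet
facet normal -0.127 0.617 -0.777
outer loop
vertex 3.39 0.754 1.568
vertex 3.528 2.36 2.821
vertex 4.286 1.162 1.745
endloop
endfacet
facet normal 0.896 0.408 0.177
outer loop
vertex 4.286 1.162 1.745
vertex 3.75 1.286 4.172
vertex 4.508 0.088 3.096
endloop
endfacet
facet normal 0.896 0.408 0.177
outer loop
vertex 3.528 2.36 2.821
vertex 3.75 1.286 4.172
vertex 4.286 1.162 1.745
endloop
endfacet
facet normal 0.333 0.036 0.942
outer loop
vertex -1.009 -2.932 2.136
vertex -0.896 -3.691 2.125
vertex -0.334 -3.216 1.908
endloop
endfacet
facet normal 0.474 0.645 0.600
outer loop
vertex -1.009 -2.932 2.136
vertex -0.334 -3.216 1.908
vertex -0.652 -2.629 1.528
endloop
endfacet
facet normal -0.145 0.917 0.372
outer loop
vertex -1.009 -2.932 2.136
vertex -0.652 -2.629 1.528
vertex -1.411 -2.742 1.51
endloop
endfacet
facet normal -0.667 0.476 0.573
outer loop
vertex -1.009 -2.932 2.136
vertex -1.411 -2.742 1.51
vertex -1.562 -3.398 1.879
endloop
endfacet
facet normal -0.372 -0.069 0.926
outer loop
vertex -1.009 -2.932 2.136
vertex -1.562 -3.398 1.879
vertex -0.896 -3.691 2.125
endloop
endfacet
facet normal 0.871 0.490 0.027
outer loop
vertex -0.652 -2.629 1.528
vertex -0.334 -3.216 1.908
vertex -0.318 -3.202 1.141
endloop
endfacet
facet normal 0.644 -0.496 0.582
outer loop
vertex -0.334 -3.216 1.908
vertex -0.896 -3.691 2.125
vertex -0.469 -3.858 1.51
endloop
endfacet
facet normal -0.498 -0.666 0.556
outer loop
vertex -0.896 -3.691 2.125
vertex -1.562 -3.398 1.879
vertex -1.228 -3.971 1.492
endloop
endfacet
facet normal -0.976 0.215 -0.016
outer loop
vertex -1.562 -3.398 1.879
vertex -1.411 -2.742 1.51
vertex -1.546 -3.384 1.112
endloop
endfacet
facet normal -0.130 0.930 -0.343
outer loop
vertex -1.411 -2.742 1.51
vertex -0.652 -2.629 1.528
vertex -0.984 -2.909 0.895
endloop
endfacet
facet normal 0.667 -0.476 -0.573
outer loop
vertex -0.871 -3.668 0.884
vertex -0.318 -3.202 1.141
vertex -0.469 -3.858 1.51
endloop
endfacet
facet normal 0.145 -0.917 -0.372
outer loop
vertex -0.871 -3.668 0.884
vertex -0.469 -3.858 1.51
vertex -1.228 -3.971 1.492
endloop
endfacet
facet normal -0.474 -0.645 -0.600
outer loop
vertex -0.871 -3.668 0.884
vertex -1.228 -3.971 1.492
vertex -1.546 -3.384 1.112
endloop
endfacet
facet normal -0.333 -0.036 -0.942
outer loop
vertex -0.871 -3.668 0.884
vertex -1.546 -3.384 1.112
vertex -0.984 -2.909 0.895
endloop
endfacet
facet normal 0.372 0.069 -0.926
outer loop
vertex -0.871 -3.668 0.884
vertex -0.984 -2.909 0.895
vertex -0.318 -3.202 1.141
endloop
endfacet
facet normal 0.976 -0.215 0.016
outer loop
vertex -0.469 -3.858 1.51
vertex -0.318 -3.202 1.141
vertex -0.334 -3.216 1.908
endloop
endfacet
facet normal 0.130 -0.930 0.343
outer loop
vertex -1.228 -3.971 1.492
vertex -0.469 -3.858 1.51
vertex -0.896 -3.691 2.125
endloop
endfacet
facet normal -0.871 -0.490 -0.027
outer loop
vertex -1.546 -3.384 1.112
vertex -1.228 -3.971 1.492
vertex -1.562 -3.398 1.879
endloop
endfacet
facet normal -0.644 0.496 -0.582
outer loop
vertex -0.984 -2.909 0.895
vertex -1.546 -3.384 1.112
vertex -1.411 -2.742 1.51
endloop
endfacet
facet normal 0.498 0.666 -0.556
outer loop
vertex -0.318 -3.202 1.141
vertex -0.984 -2.909 0.895
vertex -0.652 -2.629 1.528
endloop
endfacet

endsolid


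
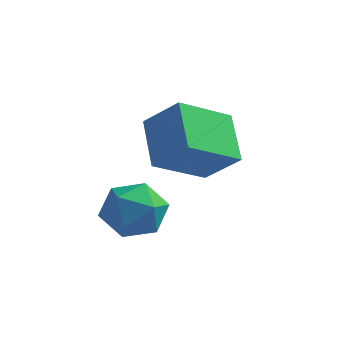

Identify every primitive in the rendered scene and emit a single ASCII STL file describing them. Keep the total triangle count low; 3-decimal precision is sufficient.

solid 
facet normal -0.998 0.064 -0.021
outer loop
vertex 1.975 -1.099 -2.293
vertex 1.903 -2.082 -1.869
vertex 1.945 -1.222 -1.228
endloop
endfacet
facet normal -0.702 0.710 0.062
outer loop
vertex 1.975 -1.099 -2.293
vertex 1.945 -1.222 -1.228
vertex 2.621 -0.515 -1.667
endloop
endfacet
facet normal -0.270 0.827 -0.493
outer loop
vertex 1.975 -1.099 -2.293
vertex 2.621 -0.515 -1.667
vertex 2.996 -0.936 -2.579
endloop
endfacet
facet normal -0.298 0.255 -0.920
outer loop
vertex 1.975 -1.099 -2.293
vertex 2.996 -0.936 -2.579
vertex 2.552 -1.905 -2.704
endloop
endfacet
facet normal -0.748 -0.216 -0.627
outer loop
vertex 1.975 -1.099 -2.293
vertex 2.552 -1.905 -2.704
vertex 1.903 -2.082 -1.869
endloop
endfacet
facet normal -0.302 0.695 0.653
outer loop
vertex 2.621 -0.515 -1.667
vertex 1.945 -1.222 -1.228
vertex 2.948 -1.135 -0.856
endloop
endfacet
facet normal -0.780 -0.349 0.519
outer loop
vertex 1.945 -1.222 -1.228
vertex 1.903 -2.082 -1.869
vertex 2.504 -2.104 -0.981
endloop
endfacet
facet normal -0.376 -0.803 -0.462
outer loop
vertex 1.903 -2.082 -1.869
vertex 2.552 -1.905 -2.704
vertex 2.879 -2.525 -1.893
endloop
endfacet
facet normal 0.351 -0.040 -0.936
outer loop
vertex 2.552 -1.905 -2.704
vertex 2.996 -0.936 -2.579
vertex 3.555 -1.818 -2.332
endloop
endfacet
facet normal 0.396 0.885 -0.246
outer loop
vertex 2.996 -0.936 -2.579
vertex 2.621 -0.515 -1.667
vertex 3.597 -0.958 -1.691
endloop
endfacet
facet normal 0.298 -0.255 0.920
outer loop
vertex 3.525 -1.941 -1.267
vertex 2.948 -1.135 -0.856
vertex 2.504 -2.104 -0.981
endloop
endfacet
facet normal 0.270 -0.827 0.493
outer loop
vertex 3.525 -1.941 -1.267
vertex 2.504 -2.104 -0.981
vertex 2.879 -2.525 -1.893
endloop
endfacet
facet normal 0.702 -0.710 -0.062
outer loop
vertex 3.525 -1.941 -1.267
vertex 2.879 -2.525 -1.893
vertex 3.555 -1.818 -2.332
endloop
endfacet
facet normal 0.998 -0.064 0.021
outer loop
vertex 3.525 -1.941 -1.267
vertex 3.555 -1.818 -2.332
vertex 3.597 -0.958 -1.691
endloop
endfacet
facet normal 0.748 0.216 0.627
outer loop
vertex 3.525 -1.941 -1.267
vertex 3.597 -0.958 -1.691
vertex 2.948 -1.135 -0.856
endloop
endfacet
facet normal -0.351 0.040 0.936
outer loop
vertex 2.504 -2.104 -0.981
vertex 2.948 -1.135 -0.856
vertex 1.945 -1.222 -1.228
endloop
endfacet
facet normal -0.396 -0.885 0.246
outer loop
vertex 2.879 -2.525 -1.893
vertex 2.504 -2.104 -0.981
vertex 1.903 -2.082 -1.869
endloop
endfacet
facet normal 0.302 -0.695 -0.653
outer loop
vertex 3.555 -1.818 -2.332
vertex 2.879 -2.525 -1.893
vertex 2.552 -1.905 -2.704
endloop
endfacet
facet normal 0.780 0.349 -0.519
outer loop
vertex 3.597 -0.958 -1.691
vertex 3.555 -1.818 -2.332
vertex 2.996 -0.936 -2.579
endloop
endfacet
facet normal 0.376 0.803 0.462
outer loop
vertex 2.948 -1.135 -0.856
vertex 3.597 -0.958 -1.691
vertex 2.621 -0.515 -1.667
endloop
endfacet
facet normal -0.736 0.076 -0.673
outer loop
vertex 3.213 -1.311 -0.012
vertex 2.443 -0.018 0.976
vertex 4.278 0.093 -1.019
endloop
endfacet
facet normal 0.428 -0.718 -0.549
outer loop
vertex 5.397 -0.022 0.004
vertex 3.213 -1.311 -0.012
vertex 4.278 0.093 -1.019
endloop
endfacet
facet normal -0.736 0.076 -0.673
outer loop
vertex 4.278 0.093 -1.019
vertex 2.443 -0.018 0.976
vertex 3.509 1.386 -0.031
endloop
endfacet
facet normal 0.525 0.691 -0.496
outer loop
vertex 3.509 1.386 -0.031
vertex 5.397 -0.022 0.004
vertex 4.278 0.093 -1.019
endloop
endfacet
facet normal -0.525 -0.692 0.496
outer loop
vertex 3.213 -1.311 -0.012
vertex 3.562 -0.133 1.999
vertex 2.443 -0.018 0.976
endloop
endfacet
facet normal 0.428 -0.718 -0.548
outer loop
vertex 4.331 -1.426 1.011
vertex 3.213 -1.311 -0.012
vertex 5.397 -0.022 0.004
endloop
endfacet
facet normal -0.525 -0.691 0.496
outer loop
vertex 4.331 -1.426 1.011
vertex 3.562 -0.133 1.999
vertex 3.213 -1.311 -0.012
endloop
endfacet
facet normal -0.428 0.718 0.549
outer loop
vertex 2.443 -0.018 0.976
vertex 3.562 -0.133 1.999
vertex 3.509 1.386 -0.031
endloop
endfacet
facet normal 0.525 0.692 -0.496
outer loop
vertex 4.627 1.271 0.992
vertex 5.397 -0.022 0.004
vertex 3.509 1.386 -0.031
endloop
endfacet
facet normal -0.428 0.718 0.549
outer loop
vertex 3.509 1.386 -0.031
vertex 3.562 -0.133 1.999
vertex 4.627 1.271 0.992
endloop
endfacet
facet normal 0.736 -0.076 0.673
outer loop
vertex 4.627 1.271 0.992
vertex 4.331 -1.426 1.011
vertex 5.397 -0.022 0.004
endloop
endfacet
facet normal 0.736 -0.076 0.673
outer loop
vertex 3.562 -0.133 1.999
vertex 4.331 -1.426 1.011
vertex 4.627 1.271 0.992
endloop
endfacet

endsolid


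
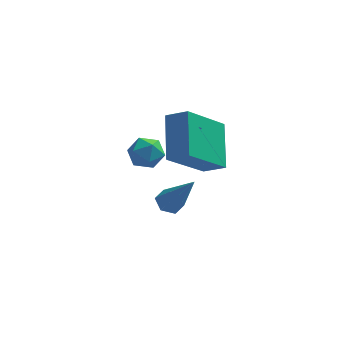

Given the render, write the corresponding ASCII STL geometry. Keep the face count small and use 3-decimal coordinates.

solid 
facet normal -0.531 -0.537 0.656
outer loop
vertex 1.547 -2.985 4.034
vertex 0.829 -2.759 3.638
vertex 1.678 -4.386 2.994
endloop
endfacet
facet normal 0.844 -0.266 0.465
outer loop
vertex 2.771 -3.281 1.642
vertex 1.547 -2.985 4.034
vertex 1.678 -4.386 2.994
endloop
endfacet
facet normal -0.530 -0.537 0.657
outer loop
vertex 1.678 -4.386 2.994
vertex 0.829 -2.759 3.638
vertex 0.96 -4.16 2.599
endloop
endfacet
facet normal 0.075 -0.801 -0.594
outer loop
vertex 0.96 -4.16 2.599
vertex 2.771 -3.281 1.642
vertex 1.678 -4.386 2.994
endloop
endfacet
facet normal -0.075 0.801 0.594
outer loop
vertex 1.547 -2.985 4.034
vertex 1.922 -1.654 2.286
vertex 0.829 -2.759 3.638
endloop
endfacet
facet normal 0.844 -0.266 0.465
outer loop
vertex 2.64 -1.88 2.681
vertex 1.547 -2.985 4.034
vertex 2.771 -3.281 1.642
endloop
endfacet
facet normal -0.075 0.801 0.594
outer loop
vertex 2.64 -1.88 2.681
vertex 1.922 -1.654 2.286
vertex 1.547 -2.985 4.034
endloop
endfacet
facet normal -0.844 0.266 -0.465
outer loop
vertex 0.829 -2.759 3.638
vertex 1.922 -1.654 2.286
vertex 0.96 -4.16 2.599
endloop
endfacet
facet normal 0.075 -0.801 -0.594
outer loop
vertex 2.053 -3.055 1.246
vertex 2.771 -3.281 1.642
vertex 0.96 -4.16 2.599
endloop
endfacet
facet normal -0.844 0.266 -0.465
outer loop
vertex 0.96 -4.16 2.599
vertex 1.922 -1.654 2.286
vertex 2.053 -3.055 1.246
endloop
endfacet
facet normal 0.531 0.536 -0.656
outer loop
vertex 2.053 -3.055 1.246
vertex 2.64 -1.88 2.681
vertex 2.771 -3.281 1.642
endloop
endfacet
facet normal 0.530 0.537 -0.656
outer loop
vertex 1.922 -1.654 2.286
vertex 2.64 -1.88 2.681
vertex 2.053 -3.055 1.246
endloop
endfacet
facet normal -0.673 0.665 0.323
outer loop
vertex 0.06 -2.059 1.737
vertex -0.404 -2.532 1.744
vertex -0.036 -2.421 2.283
endloop
endfacet
facet normal -0.020 0.835 0.550
outer loop
vertex 0.06 -2.059 1.737
vertex -0.036 -2.421 2.283
vertex 0.579 -2.276 2.085
endloop
endfacet
facet normal 0.399 0.917 -0.023
outer loop
vertex 0.06 -2.059 1.737
vertex 0.579 -2.276 2.085
vertex 0.592 -2.298 1.423
endloop
endfacet
facet normal 0.002 0.797 -0.603
outer loop
vertex 0.06 -2.059 1.737
vertex 0.592 -2.298 1.423
vertex -0.016 -2.456 1.212
endloop
endfacet
facet normal -0.660 0.642 -0.390
outer loop
vertex 0.06 -2.059 1.737
vertex -0.016 -2.456 1.212
vertex -0.404 -2.532 1.744
endloop
endfacet
facet normal 0.232 0.286 0.930
outer loop
vertex 0.579 -2.276 2.085
vertex -0.036 -2.421 2.283
vertex 0.436 -2.884 2.308
endloop
endfacet
facet normal -0.827 0.013 0.562
outer loop
vertex -0.036 -2.421 2.283
vertex -0.404 -2.532 1.744
vertex -0.172 -3.042 2.097
endloop
endfacet
facet normal -0.806 -0.027 -0.592
outer loop
vertex -0.404 -2.532 1.744
vertex -0.016 -2.456 1.212
vertex -0.159 -3.064 1.435
endloop
endfacet
facet normal 0.268 0.222 -0.938
outer loop
vertex -0.016 -2.456 1.212
vertex 0.592 -2.298 1.423
vertex 0.456 -2.919 1.237
endloop
endfacet
facet normal 0.909 0.416 0.004
outer loop
vertex 0.592 -2.298 1.423
vertex 0.579 -2.276 2.085
vertex 0.824 -2.808 1.776
endloop
endfacet
facet normal -0.002 -0.797 0.603
outer loop
vertex 0.36 -3.281 1.783
vertex 0.436 -2.884 2.308
vertex -0.172 -3.042 2.097
endloop
endfacet
facet normal -0.399 -0.917 0.023
outer loop
vertex 0.36 -3.281 1.783
vertex -0.172 -3.042 2.097
vertex -0.159 -3.064 1.435
endloop
endfacet
facet normal 0.020 -0.835 -0.550
outer loop
vertex 0.36 -3.281 1.783
vertex -0.159 -3.064 1.435
vertex 0.456 -2.919 1.237
endloop
endfacet
facet normal 0.673 -0.665 -0.323
outer loop
vertex 0.36 -3.281 1.783
vertex 0.456 -2.919 1.237
vertex 0.824 -2.808 1.776
endloop
endfacet
facet normal 0.660 -0.642 0.390
outer loop
vertex 0.36 -3.281 1.783
vertex 0.824 -2.808 1.776
vertex 0.436 -2.884 2.308
endloop
endfacet
facet normal -0.268 -0.222 0.938
outer loop
vertex -0.172 -3.042 2.097
vertex 0.436 -2.884 2.308
vertex -0.036 -2.421 2.283
endloop
endfacet
facet normal -0.909 -0.416 -0.004
outer loop
vertex -0.159 -3.064 1.435
vertex -0.172 -3.042 2.097
vertex -0.404 -2.532 1.744
endloop
endfacet
facet normal -0.232 -0.286 -0.930
outer loop
vertex 0.456 -2.919 1.237
vertex -0.159 -3.064 1.435
vertex -0.016 -2.456 1.212
endloop
endfacet
facet normal 0.827 -0.013 -0.562
outer loop
vertex 0.824 -2.808 1.776
vertex 0.456 -2.919 1.237
vertex 0.592 -2.298 1.423
endloop
endfacet
facet normal 0.806 0.027 0.592
outer loop
vertex 0.436 -2.884 2.308
vertex 0.824 -2.808 1.776
vertex 0.579 -2.276 2.085
endloop
endfacet
facet normal -0.425 0.379 -0.822
outer loop
vertex 1.133 -2.607 -1.258
vertex 0.915 -2.231 -0.972
vertex 1.385 -2.159 -1.182
endloop
endfacet
facet normal 0.839 -0.411 -0.356
outer loop
vertex 1.133 -2.607 -1.258
vertex 1.385 -2.159 -1.182
vertex 1.765 -2.989 0.672
endloop
endfacet
facet normal -0.425 0.379 -0.822
outer loop
vertex 1.385 -2.159 -1.182
vertex 0.915 -2.231 -0.972
vertex 1.167 -1.783 -0.896
endloop
endfacet
facet normal 0.876 0.481 0.036
outer loop
vertex 1.385 -2.159 -1.182
vertex 1.167 -1.783 -0.896
vertex 1.765 -2.989 0.672
endloop
endfacet
facet normal -0.425 0.379 -0.822
outer loop
vertex 1.167 -1.783 -0.896
vertex 0.915 -2.231 -0.972
vertex 0.697 -1.855 -0.686
endloop
endfacet
facet normal 0.132 0.809 0.572
outer loop
vertex 1.167 -1.783 -0.896
vertex 0.697 -1.855 -0.686
vertex 1.765 -2.989 0.672
endloop
endfacet
facet normal -0.425 0.379 -0.822
outer loop
vertex 0.697 -1.855 -0.686
vertex 0.915 -2.231 -0.972
vertex 0.445 -2.303 -0.762
endloop
endfacet
facet normal -0.652 0.245 0.717
outer loop
vertex 0.697 -1.855 -0.686
vertex 0.445 -2.303 -0.762
vertex 1.765 -2.989 0.672
endloop
endfacet
facet normal -0.425 0.380 -0.822
outer loop
vertex 0.445 -2.303 -0.762
vertex 0.915 -2.231 -0.972
vertex 0.662 -2.679 -1.048
endloop
endfacet
facet normal -0.690 -0.646 0.326
outer loop
vertex 0.445 -2.303 -0.762
vertex 0.662 -2.679 -1.048
vertex 1.765 -2.989 0.672
endloop
endfacet
facet normal -0.425 0.379 -0.822
outer loop
vertex 0.662 -2.679 -1.048
vertex 0.915 -2.231 -0.972
vertex 1.133 -2.607 -1.258
endloop
endfacet
facet normal 0.055 -0.976 -0.211
outer loop
vertex 0.662 -2.679 -1.048
vertex 1.133 -2.607 -1.258
vertex 1.765 -2.989 0.672
endloop
endfacet

endsolid
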